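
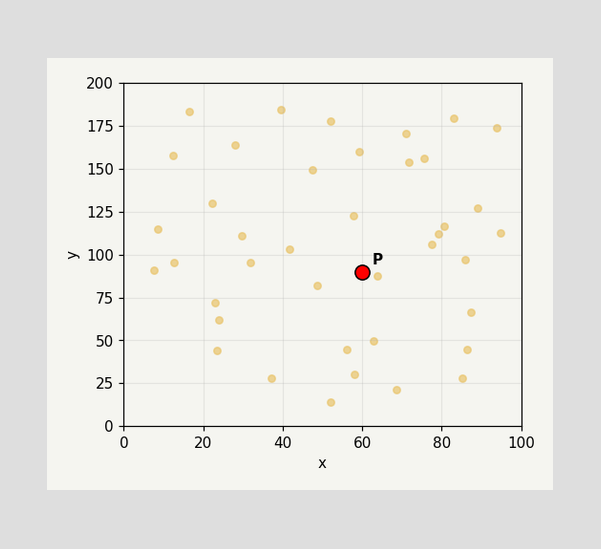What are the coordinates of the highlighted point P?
(60, 90)

Following the gridlines from P to each axis, P sits at (60, 90).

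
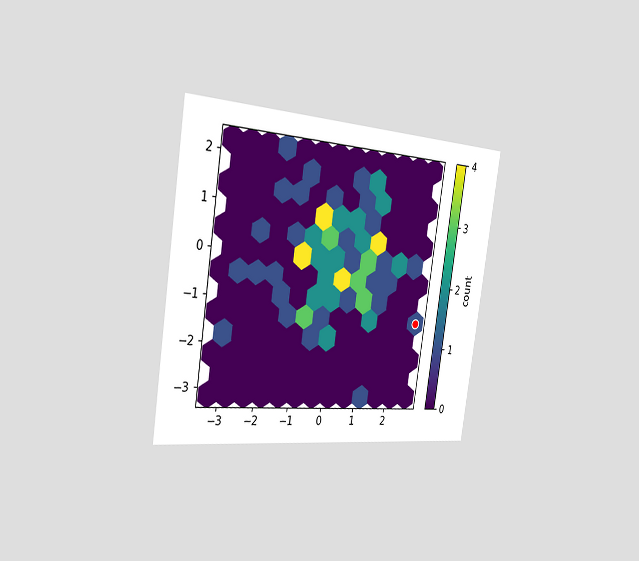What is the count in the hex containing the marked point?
The chart is tilted about 9° clockwise and viewed slightly from the left. The marked hex reads 1 on the colorbar.

1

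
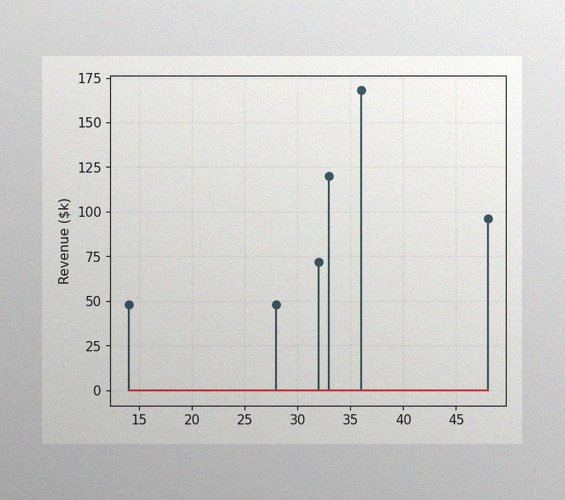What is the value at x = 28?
$48k

The image has some photo noise and uneven lighting. The stem at x=28 reaches $48k.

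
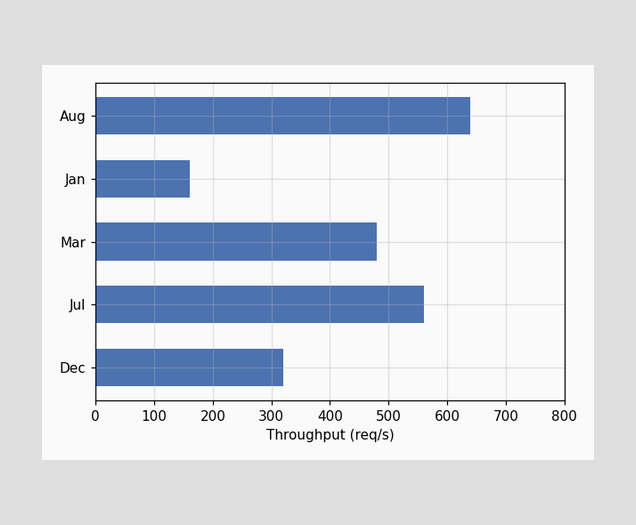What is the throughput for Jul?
Reading along the chart's x-axis, the Jul bar reaches 560req/s.

560req/s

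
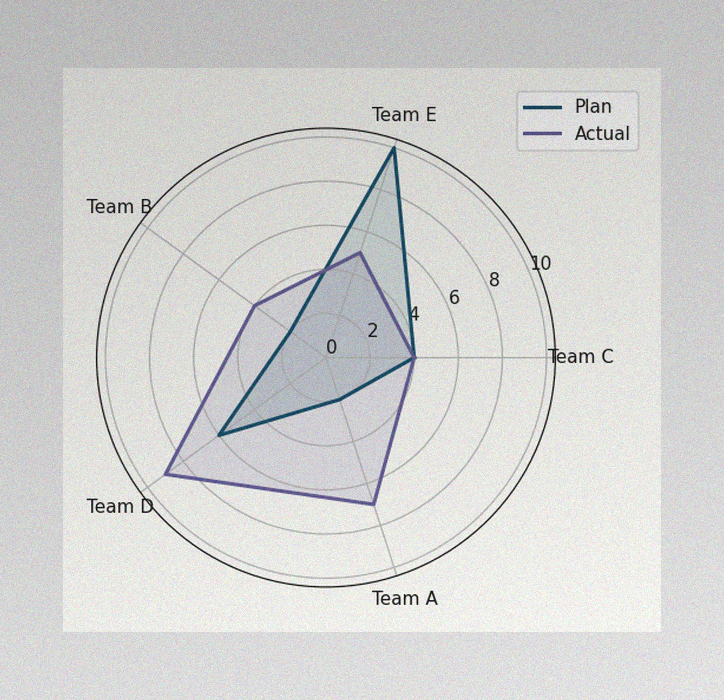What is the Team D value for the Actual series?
9

The image has some photo noise and uneven lighting. On the Team D axis, Actual reaches 9.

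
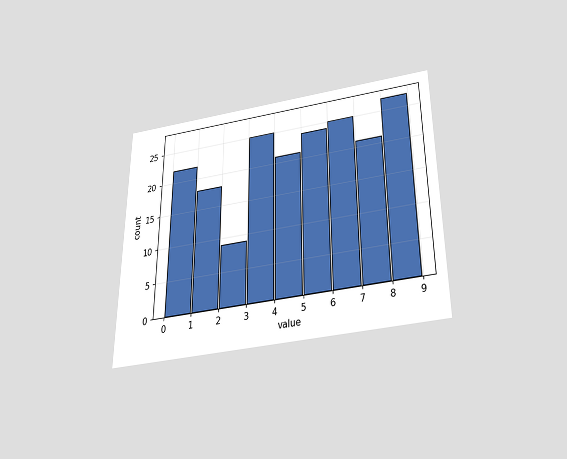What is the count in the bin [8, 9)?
27

The chart is viewed slightly from below. The [8, 9) bin has height 27.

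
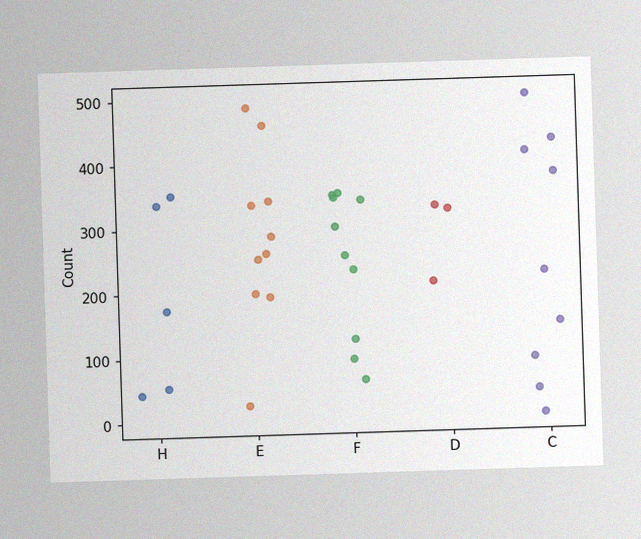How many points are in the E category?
The image has some photo noise and uneven lighting. Counting the markers in the E column gives 10.

10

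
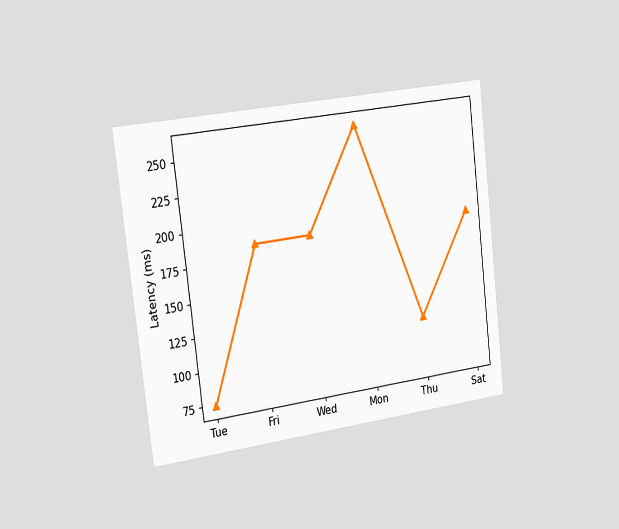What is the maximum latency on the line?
The chart is tilted about 7° counter-clockwise and viewed slightly from the left. The highest point is at Mon, and reading across to the y-axis gives 259ms.

259ms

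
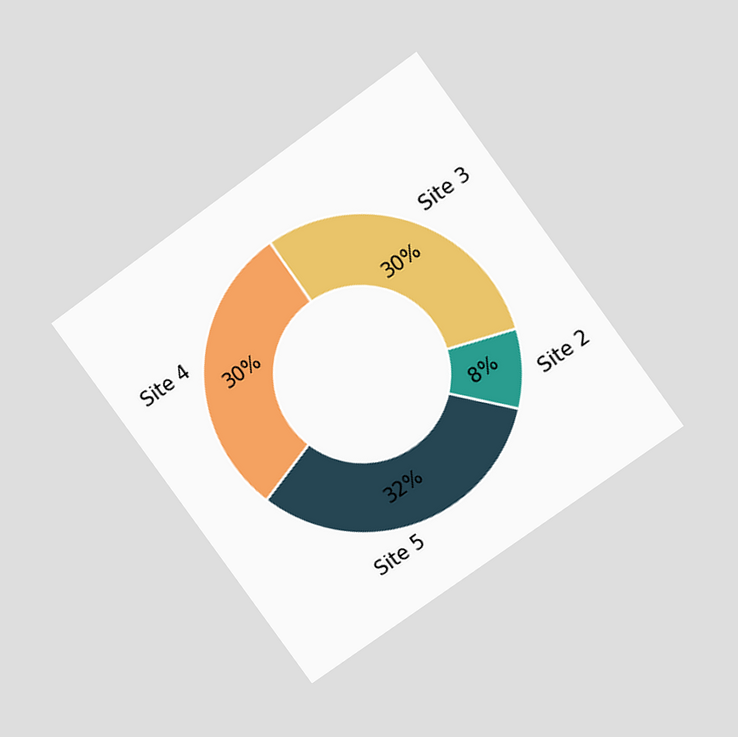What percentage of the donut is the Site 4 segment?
30%

The chart is tilted about 36° counter-clockwise and viewed at a slight angle. The Site 4 segment takes up 30% of the ring.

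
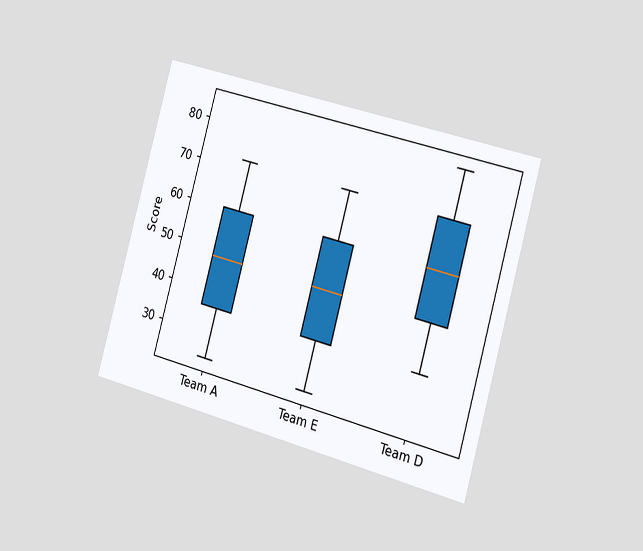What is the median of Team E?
48

The chart is tilted about 15° clockwise and viewed slightly from the right. The median line in the Team E box sits at 48.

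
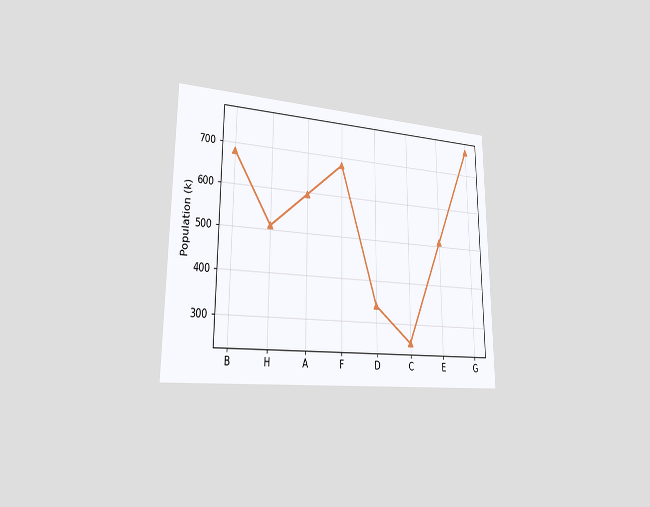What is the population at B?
The chart is viewed slightly from the left. At B, the line is at 680k.

680k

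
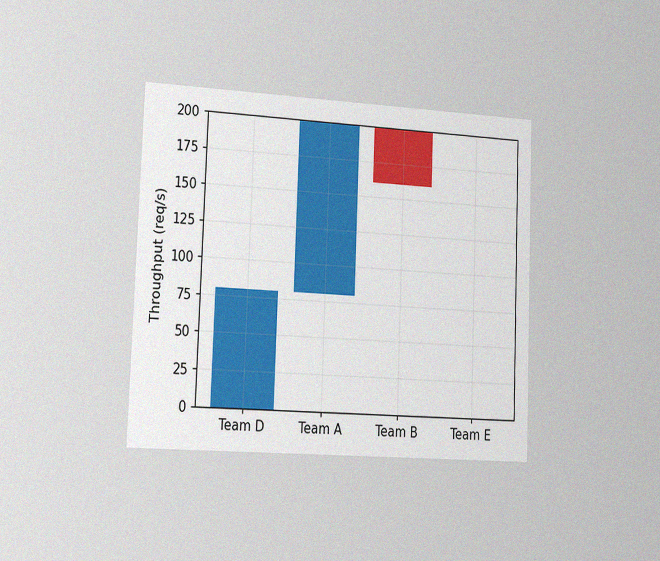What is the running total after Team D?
80req/s

The chart is tilted about 2° clockwise and viewed slightly from the left, with some photo noise. After Team D the running total reaches 80req/s.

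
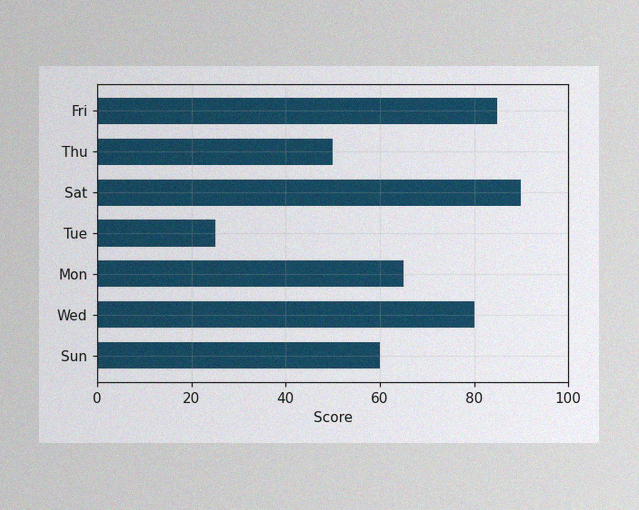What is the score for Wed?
80

The image has some photo noise and uneven lighting. Reading along the chart's x-axis, the Wed bar reaches 80.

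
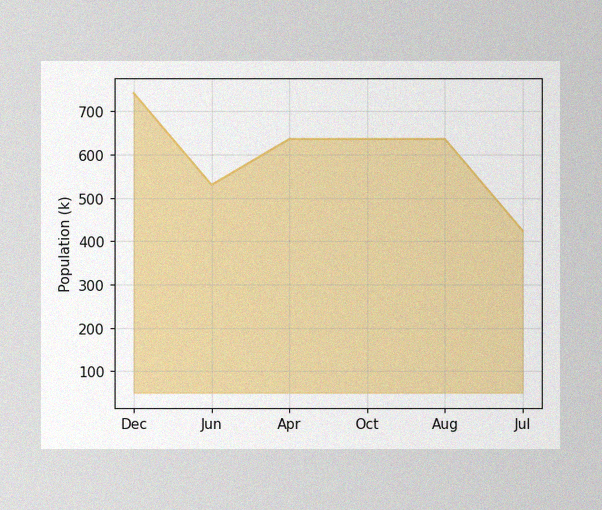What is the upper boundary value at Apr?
636k

The image has some photo noise and uneven lighting. At Apr the upper boundary is at 636k.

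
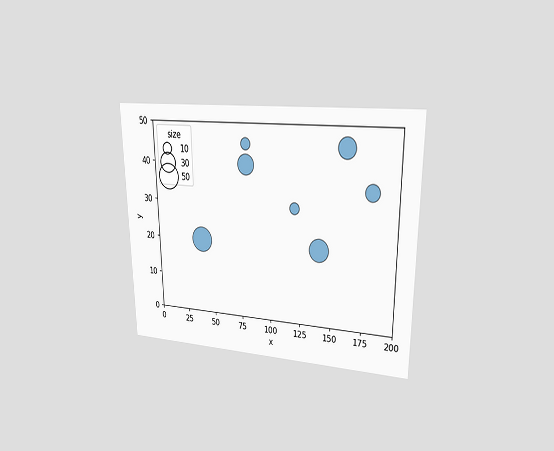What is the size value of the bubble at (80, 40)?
The chart is viewed at a slight angle. Matching the bubble at (80, 40) against the size legend gives 30.

30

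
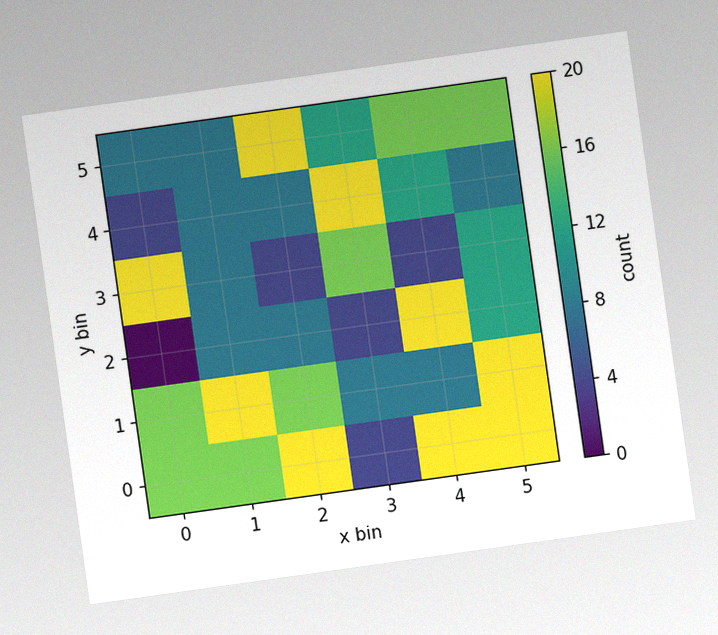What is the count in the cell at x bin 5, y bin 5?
The chart is tilted about 8° counter-clockwise, with some photo noise. Matching the cell (5, 5) against the colorbar gives 16.

16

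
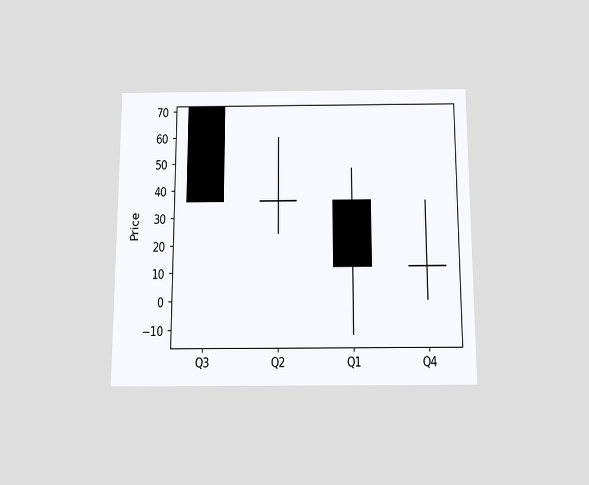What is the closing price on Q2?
The chart is viewed slightly from below. The Q2 candle closes at 36.

36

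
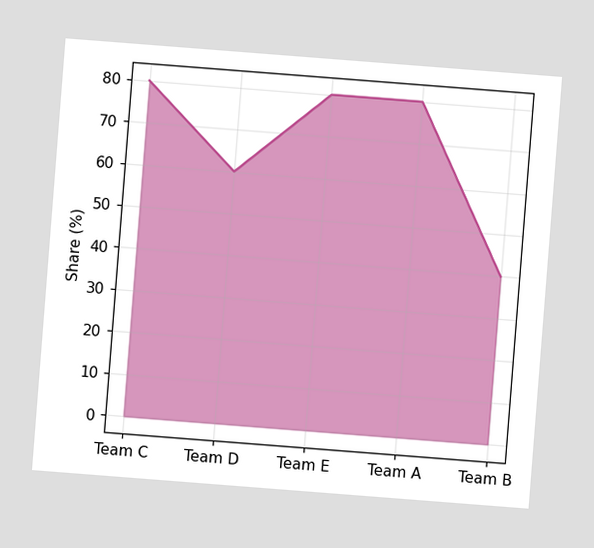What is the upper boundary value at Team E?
The chart is tilted about 4° clockwise. At Team E the upper boundary is at 80%.

80%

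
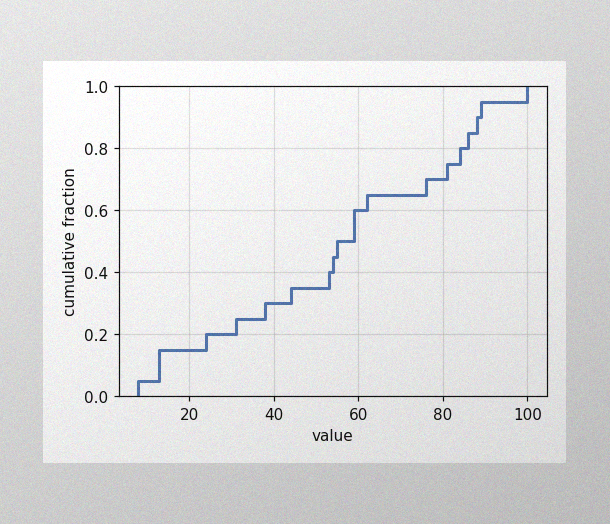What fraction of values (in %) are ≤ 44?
35%

The image has some photo noise and uneven lighting. At x=44 the ECDF step is at 35%.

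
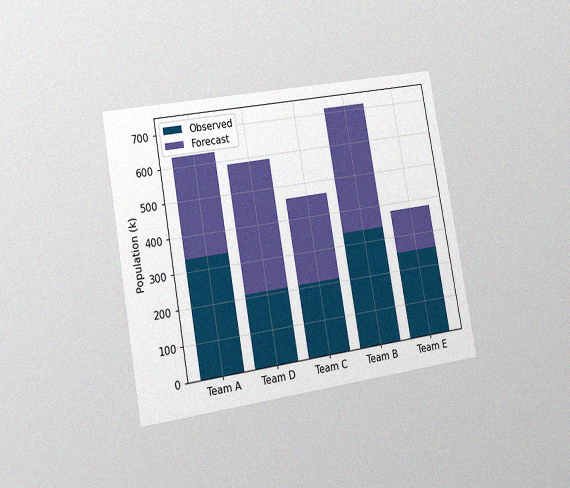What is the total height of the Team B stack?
714k

The chart is tilted about 10° counter-clockwise and viewed slightly from the left, with some photo noise. The Team B stack's top reaches 714k on the y-axis.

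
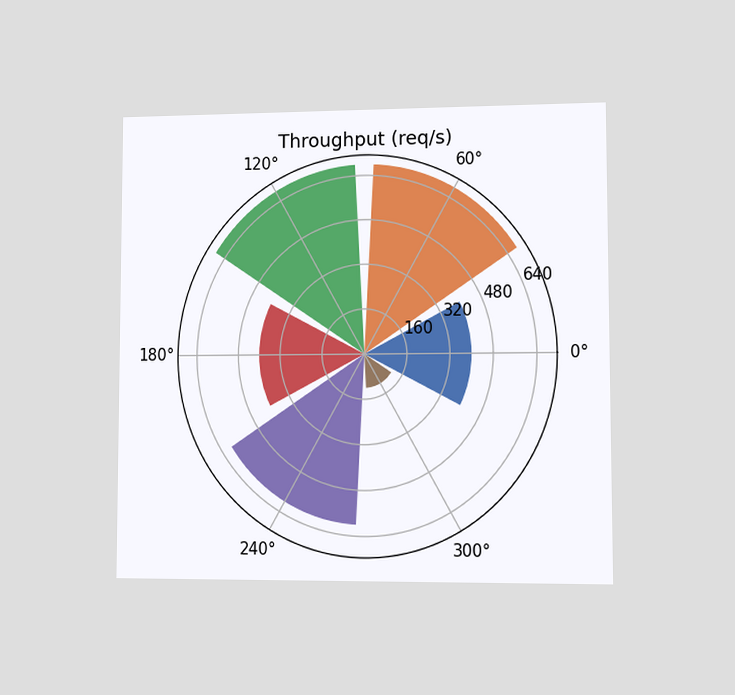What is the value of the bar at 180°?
The chart is viewed at a slight angle. The bar at 180° reaches 400req/s on the radial axis.

400req/s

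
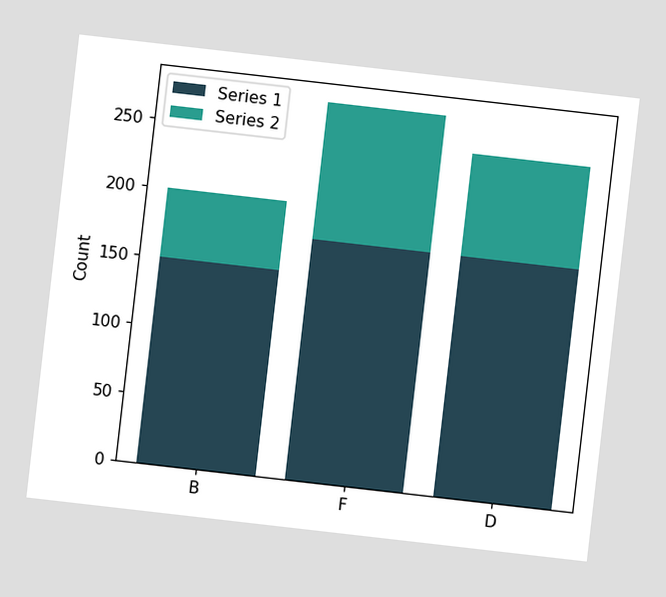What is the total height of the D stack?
250

The chart is tilted about 7° clockwise. The D stack's top reaches 250 on the y-axis.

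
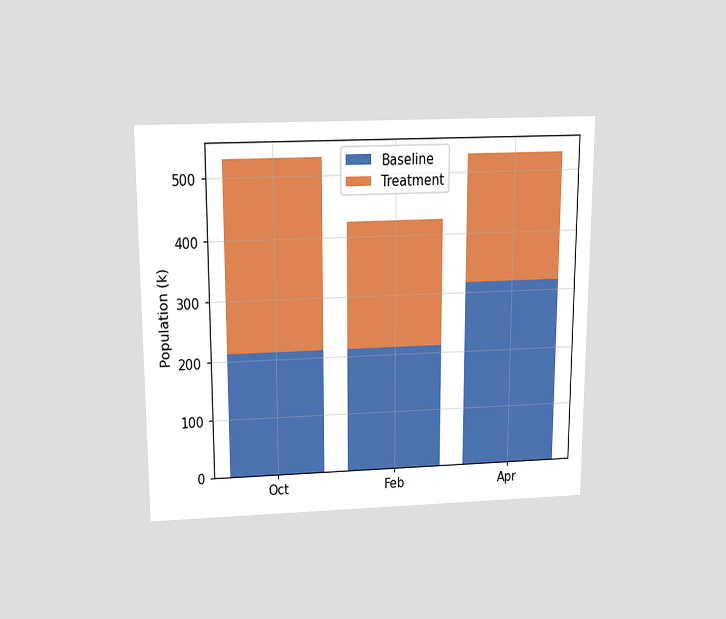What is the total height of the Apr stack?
530k

The chart is viewed slightly from above. The Apr stack's top reaches 530k on the y-axis.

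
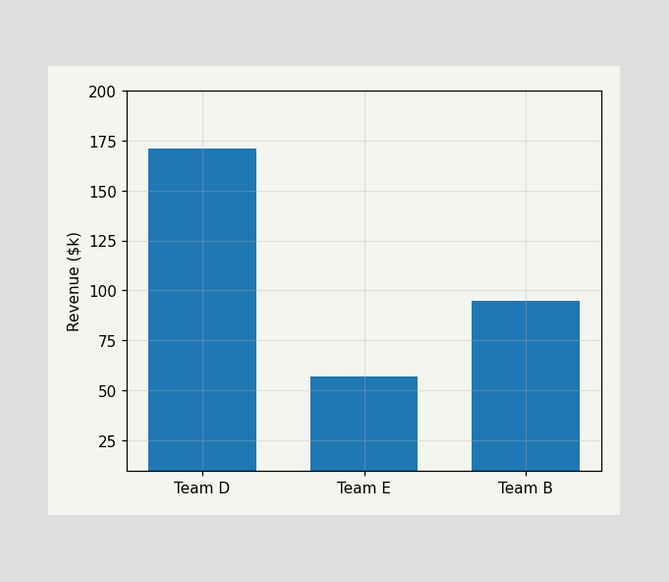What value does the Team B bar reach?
Reading along the chart's y-axis, the Team B bar reaches $95k.

$95k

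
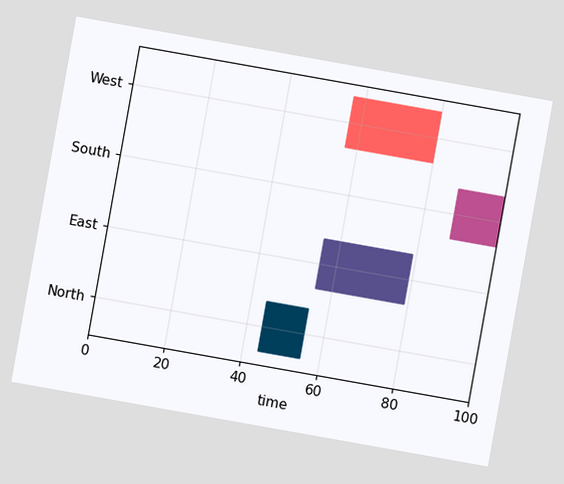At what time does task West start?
57

The chart is tilted about 10° clockwise. The West bar begins at t=57.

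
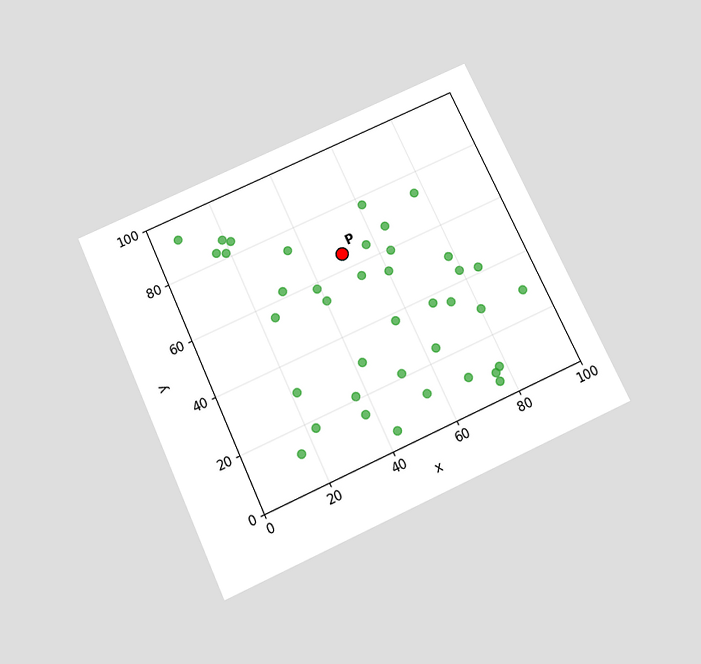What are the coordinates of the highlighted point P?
(50, 65)

The chart is tilted about 25° counter-clockwise and viewed slightly from below. Following the gridlines from P to each axis, P sits at (50, 65).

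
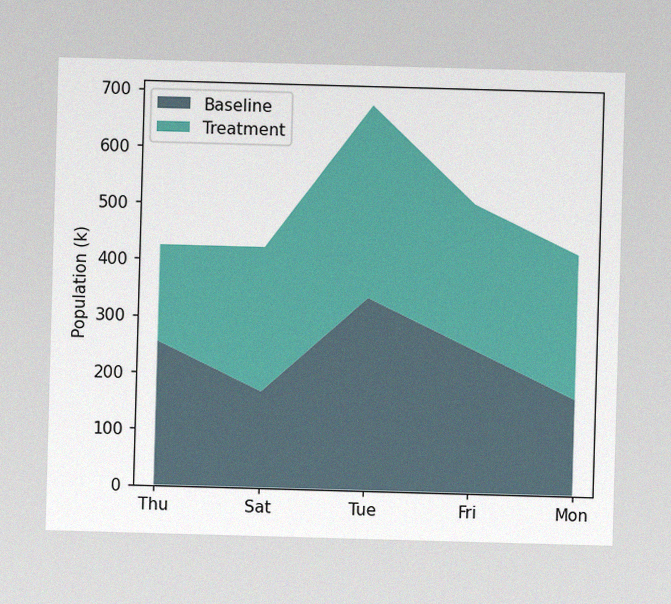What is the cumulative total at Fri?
The image has some photo noise and uneven lighting. The stacked total at Fri reaches 510k.

510k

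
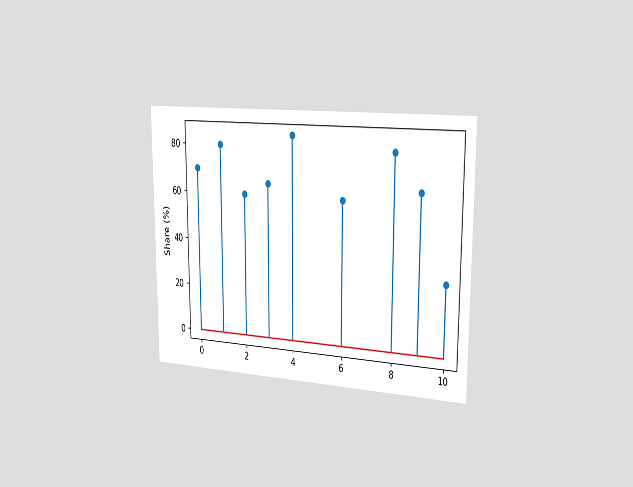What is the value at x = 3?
65%

The chart is viewed slightly from the right. The stem at x=3 reaches 65%.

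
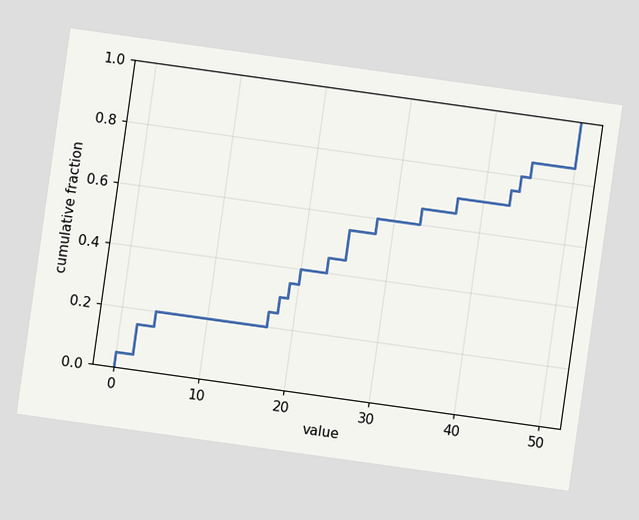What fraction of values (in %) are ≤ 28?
60%

The chart is tilted about 8° clockwise. At x=28 the ECDF step is at 60%.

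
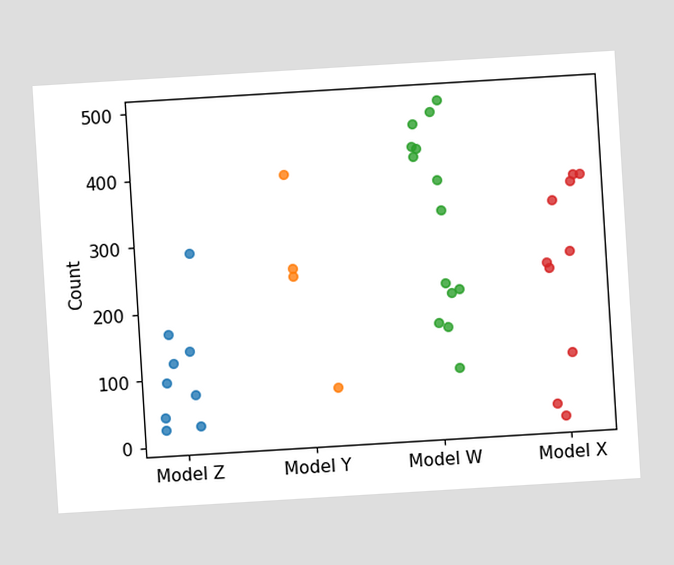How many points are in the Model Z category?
The chart is tilted about 3° counter-clockwise. Counting the markers in the Model Z column gives 9.

9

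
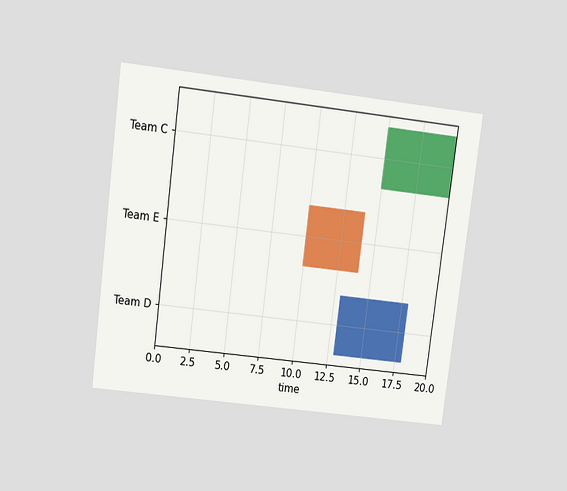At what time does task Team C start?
The chart is tilted about 7° clockwise and viewed slightly from above. The Team C bar begins at t=15.

15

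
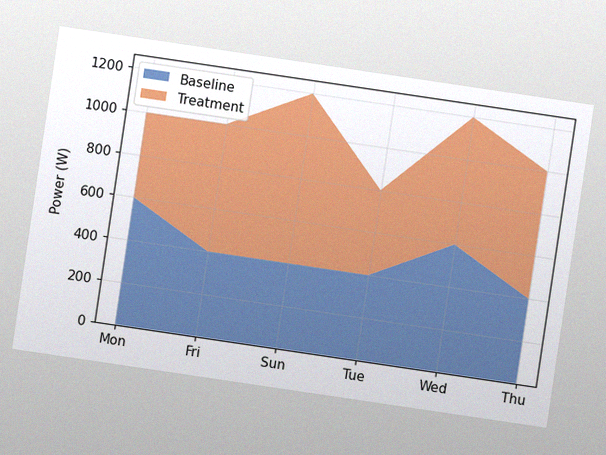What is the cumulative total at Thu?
The chart is tilted about 8° clockwise, with some photo noise. The stacked total at Thu reaches 1000W.

1000W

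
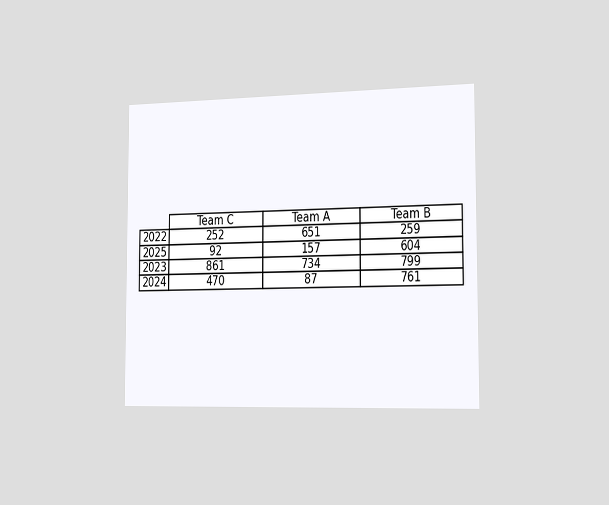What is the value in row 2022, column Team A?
651

The chart is viewed slightly from the right. The (2022, Team A) cell reads 651.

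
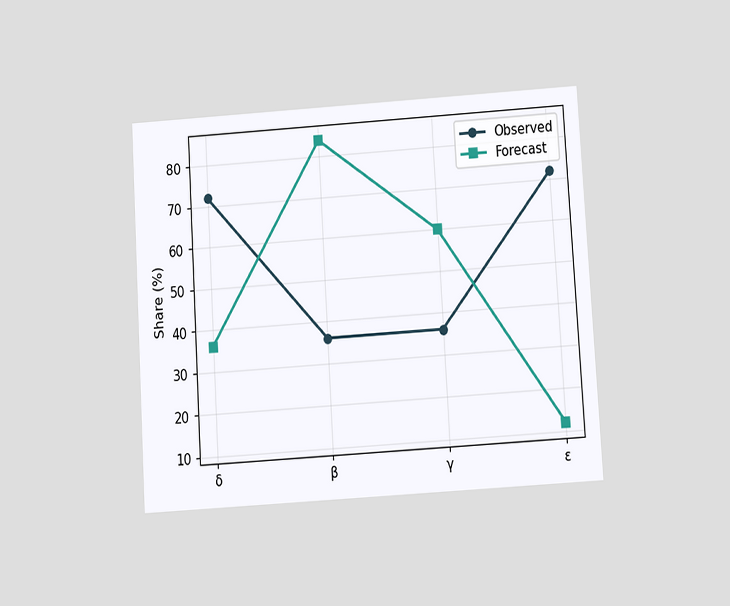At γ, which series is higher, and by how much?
Forecast, by 24%

The chart is tilted about 3° counter-clockwise and viewed slightly from below. At γ, Forecast sits above the other line by 24%.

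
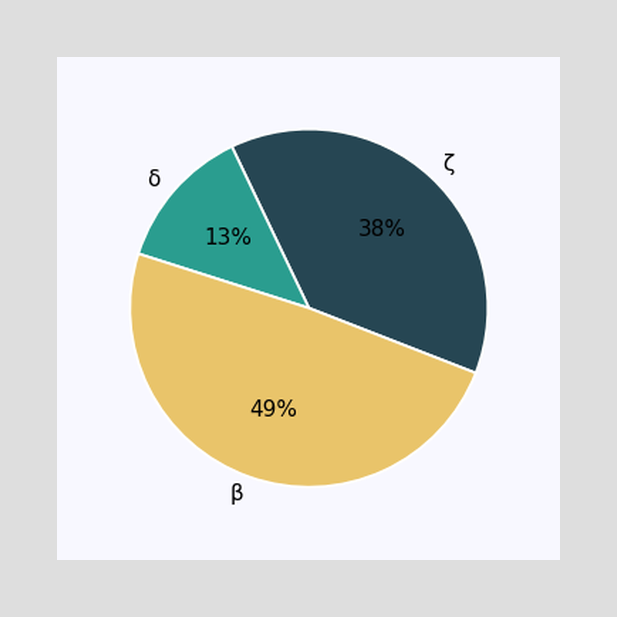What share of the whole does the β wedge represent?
The β slice takes up 49% of the pie.

49%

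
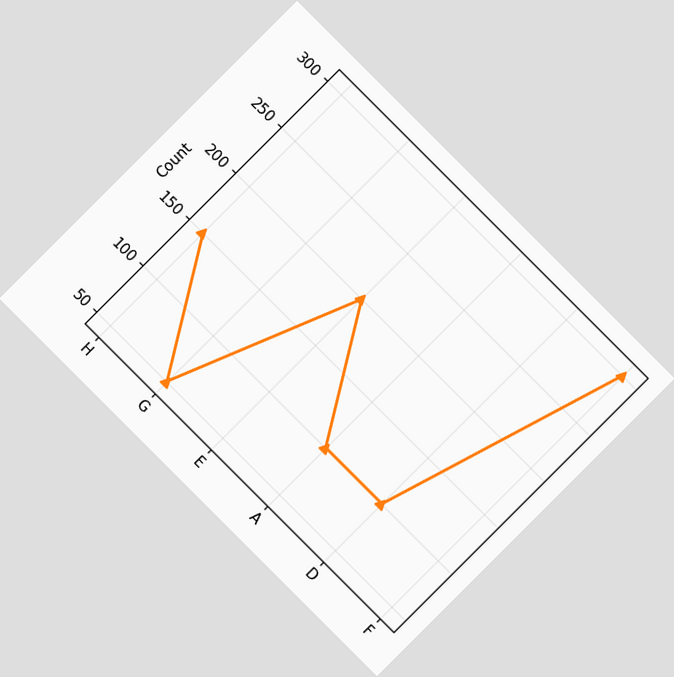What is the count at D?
The chart is tilted about 45° clockwise. At D, the line is at 100.

100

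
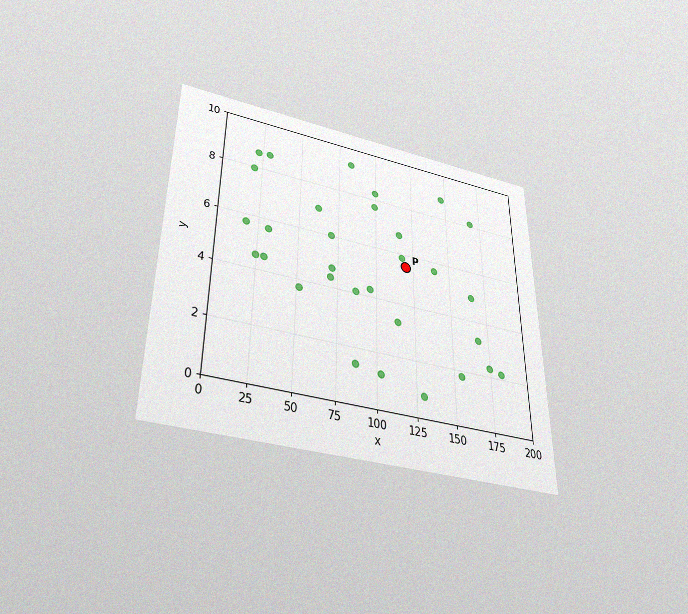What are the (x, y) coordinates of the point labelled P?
(120, 5.5)

The chart is viewed slightly from below, with some photo noise. Following the gridlines from P to each axis, P sits at (120, 5.5).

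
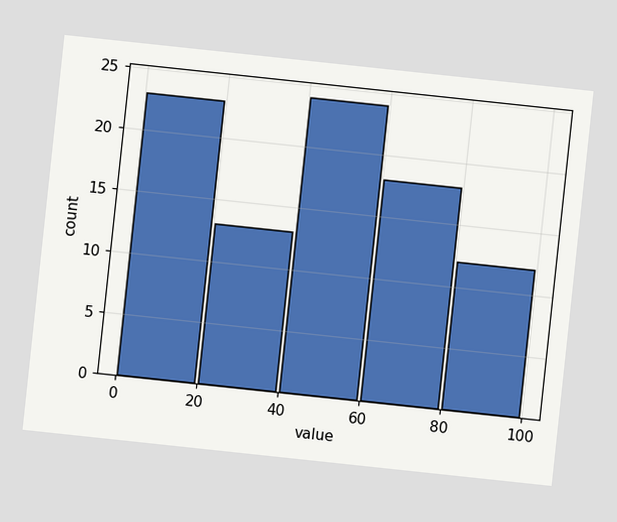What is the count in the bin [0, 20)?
23

The chart is tilted about 6° clockwise. The [0, 20) bin has height 23.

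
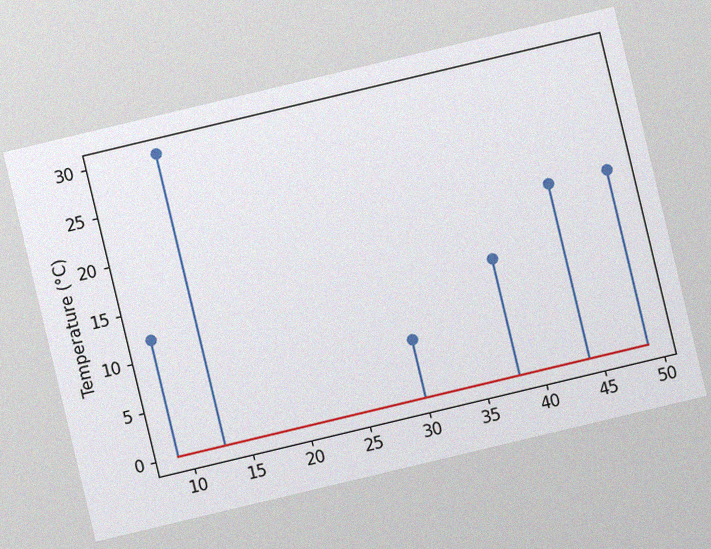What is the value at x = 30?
6°C

The chart is tilted about 13° counter-clockwise, with some photo noise. The stem at x=30 reaches 6°C.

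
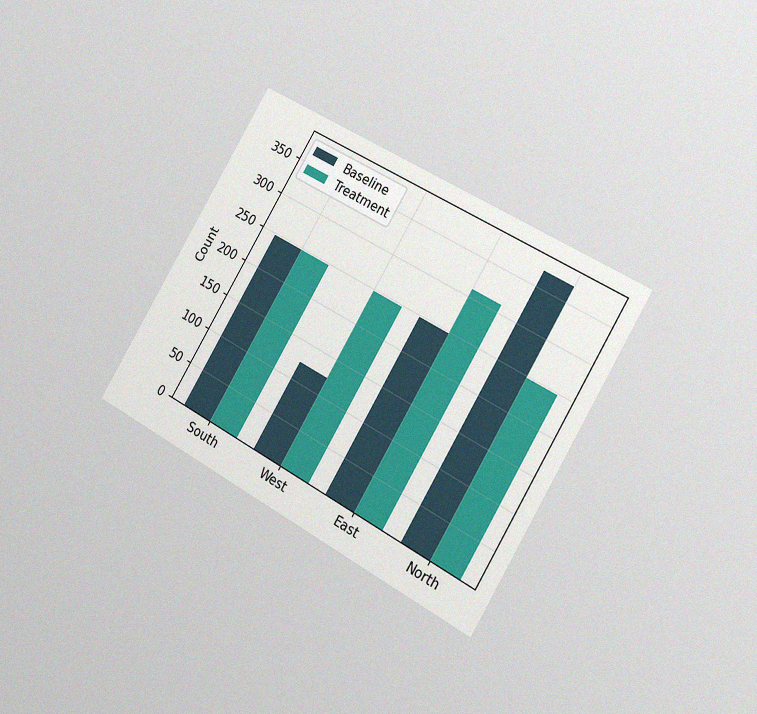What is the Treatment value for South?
248

The chart is tilted about 31° clockwise and viewed slightly from the right, with some photo noise. The Treatment bar at South reaches 248 on the y-axis.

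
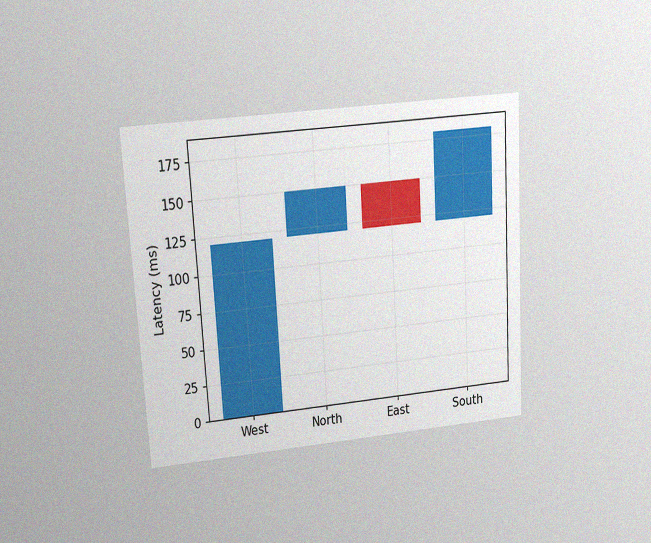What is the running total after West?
120ms

The chart is tilted about 3° counter-clockwise and viewed at a slight angle, with some photo noise. After West the running total reaches 120ms.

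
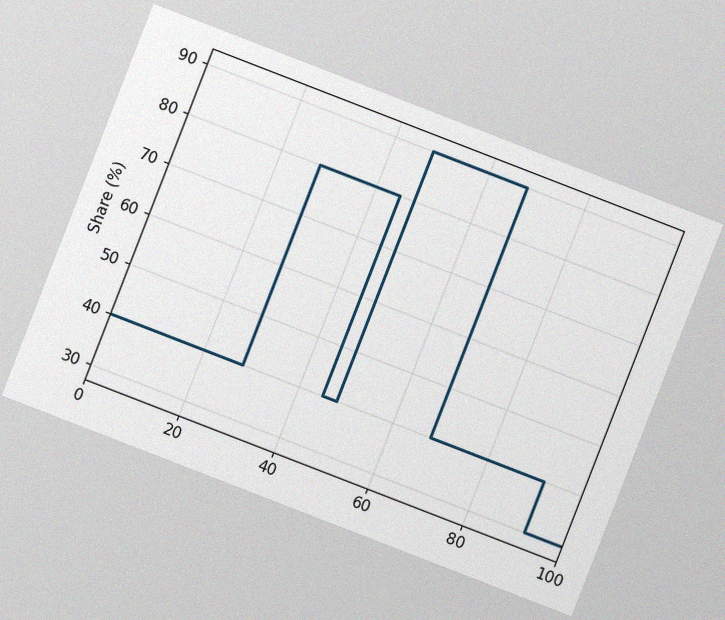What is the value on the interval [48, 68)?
The chart is tilted about 21° clockwise, with some photo noise. On [48, 68) the step sits at 90%.

90%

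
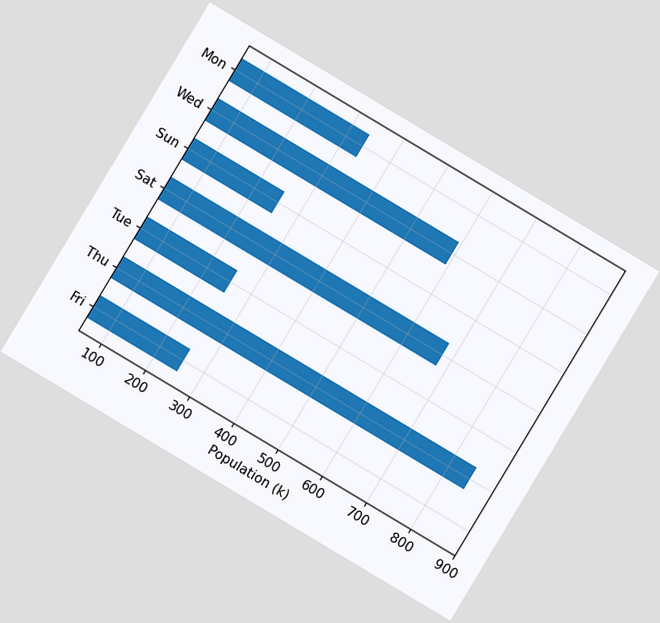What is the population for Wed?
595k

The chart is tilted about 31° clockwise. Reading along the chart's x-axis, the Wed bar reaches 595k.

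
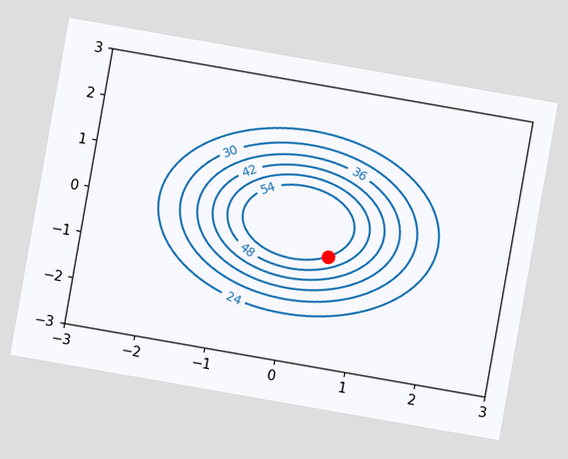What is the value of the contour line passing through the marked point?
The chart is tilted about 10° clockwise. The marked point sits on the contour labelled 54.

54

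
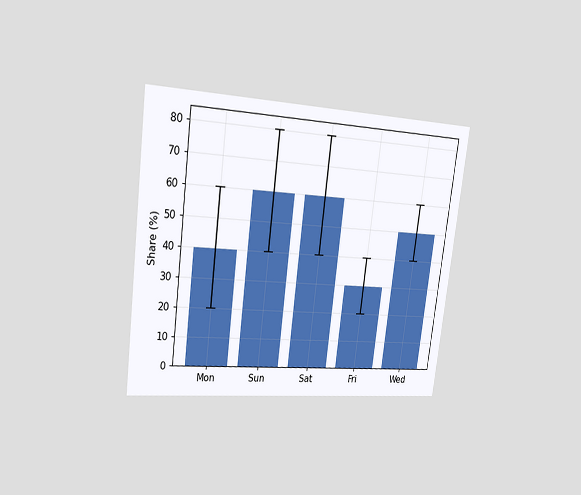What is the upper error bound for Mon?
The chart is tilted about 7° clockwise and viewed slightly from the left. The Mon bar's upper whisker reaches 60%.

60%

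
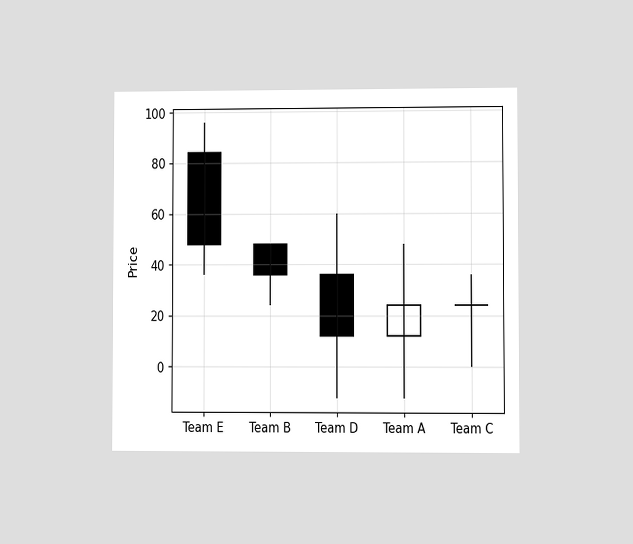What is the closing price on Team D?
The chart is viewed at a slight angle. The Team D candle closes at 12.

12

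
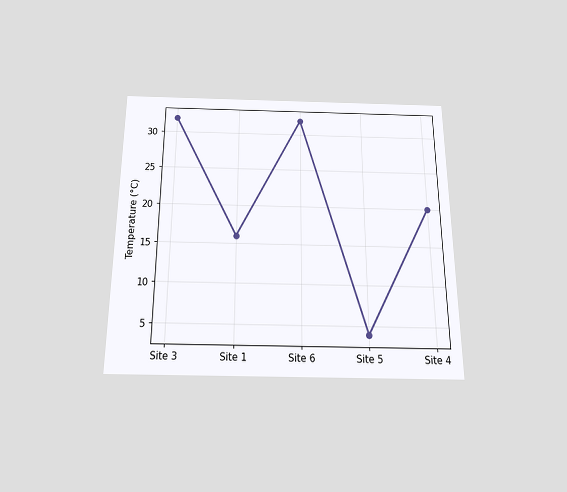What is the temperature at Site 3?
The chart is viewed slightly from below. At Site 3, the line is at 32°C.

32°C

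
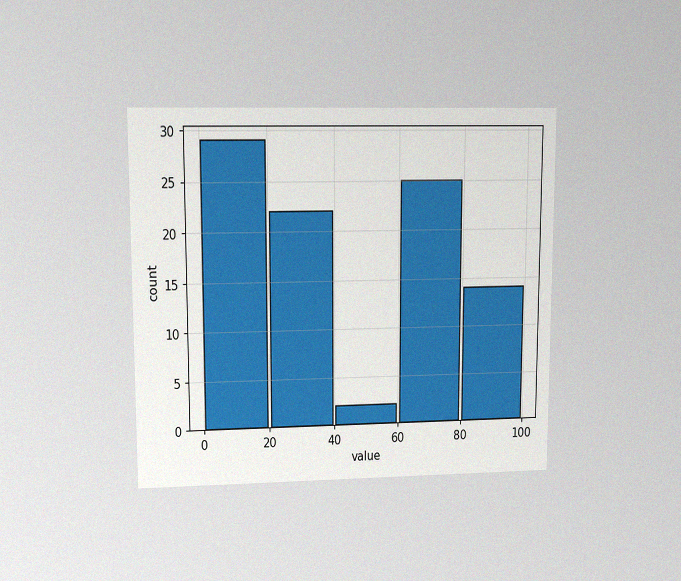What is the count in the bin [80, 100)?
14

The chart is viewed at a slight angle, with some photo noise. The [80, 100) bin has height 14.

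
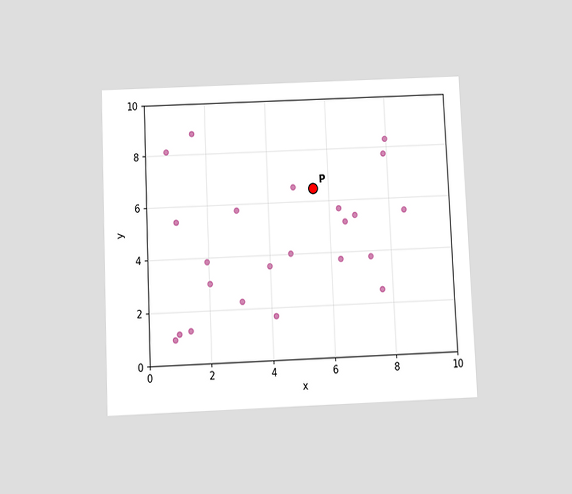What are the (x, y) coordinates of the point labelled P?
(5.5, 6.5)

The chart is tilted about 3° counter-clockwise and viewed slightly from below. Following the gridlines from P to each axis, P sits at (5.5, 6.5).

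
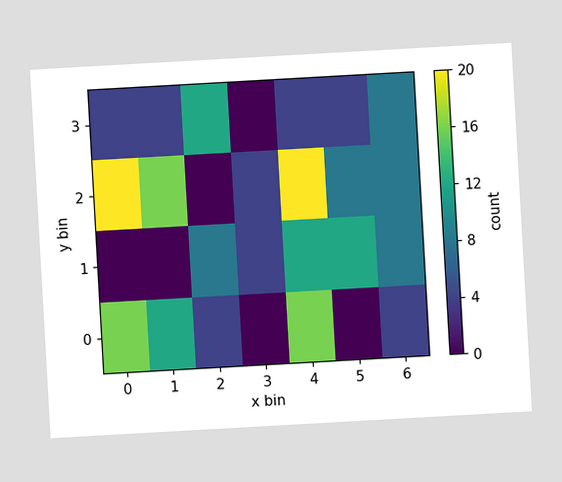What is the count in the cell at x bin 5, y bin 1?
12

The chart is tilted about 3° counter-clockwise. Matching the cell (5, 1) against the colorbar gives 12.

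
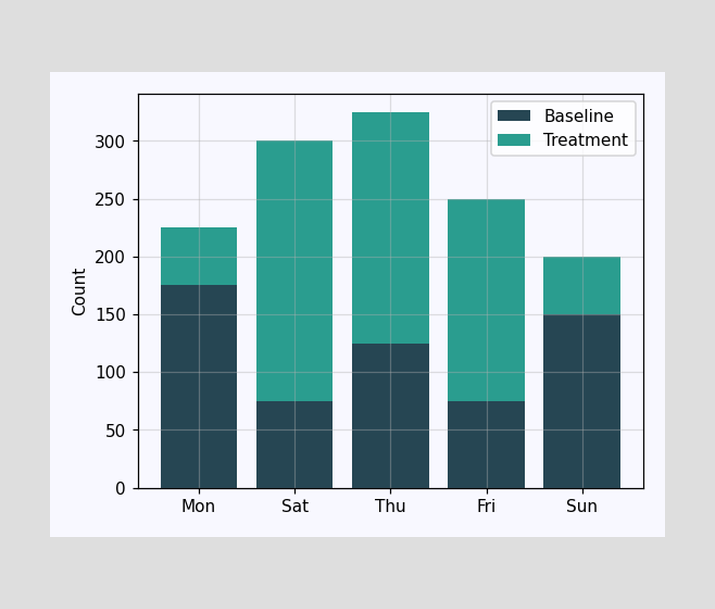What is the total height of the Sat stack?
The Sat stack's top reaches 300 on the y-axis.

300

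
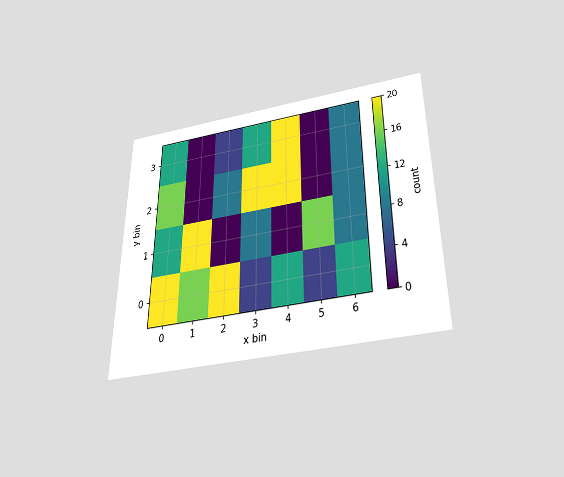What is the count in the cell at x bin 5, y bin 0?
4

The chart is viewed slightly from below. Matching the cell (5, 0) against the colorbar gives 4.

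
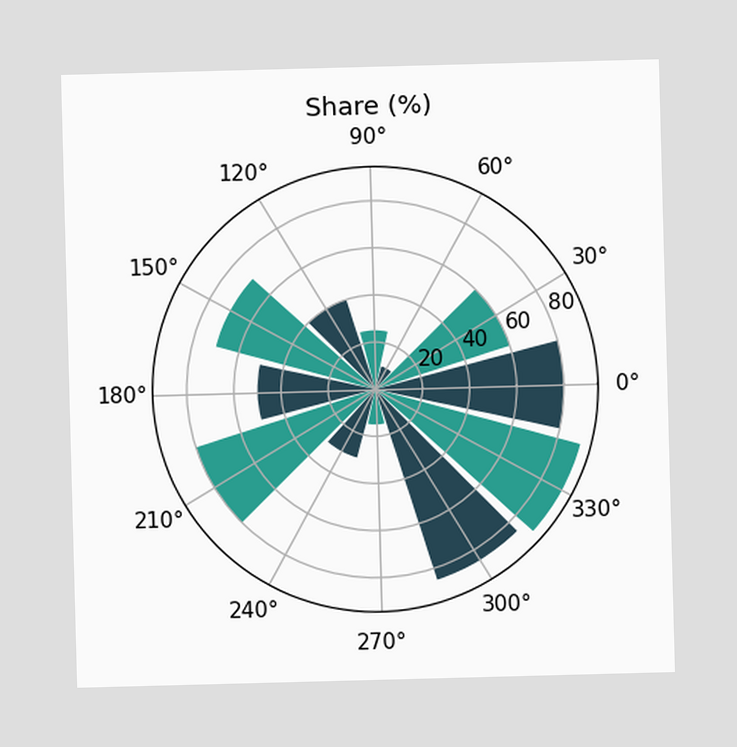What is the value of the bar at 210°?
The bar at 210° reaches 80% on the radial axis.

80%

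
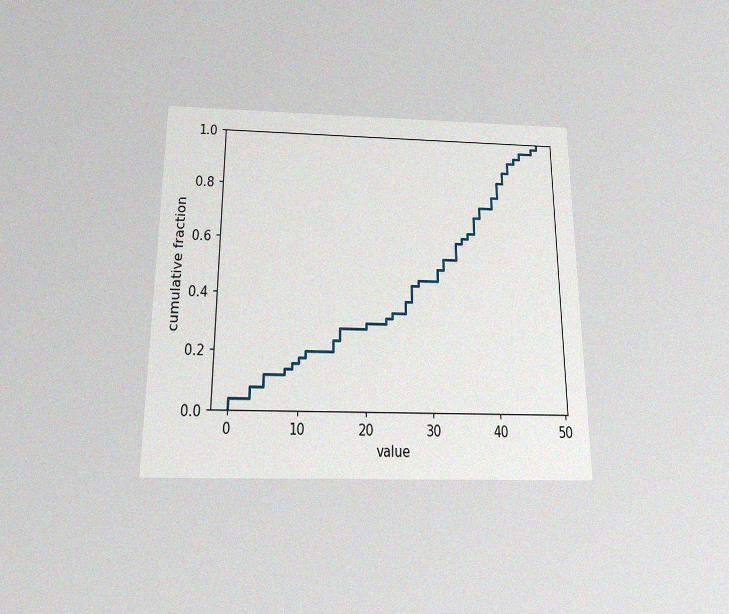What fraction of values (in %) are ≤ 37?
70%

The chart is viewed slightly from below, with some photo noise. At x=37 the ECDF step is at 70%.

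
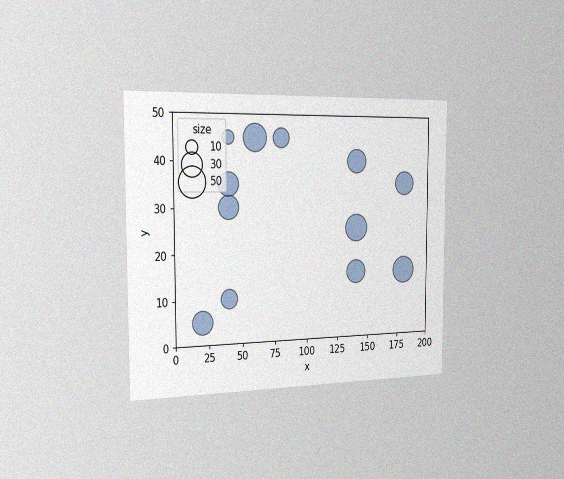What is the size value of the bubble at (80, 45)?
The chart is viewed slightly from the left, with some photo noise. Matching the bubble at (80, 45) against the size legend gives 20.

20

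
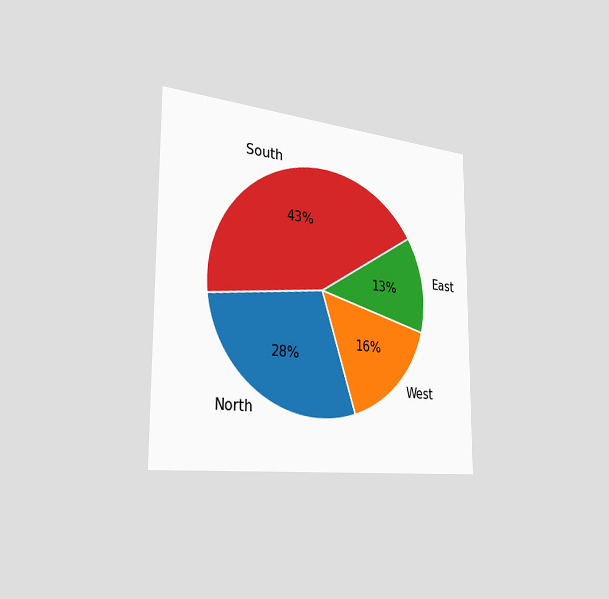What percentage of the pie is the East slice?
The chart is viewed slightly from the left. The East slice takes up 13% of the pie.

13%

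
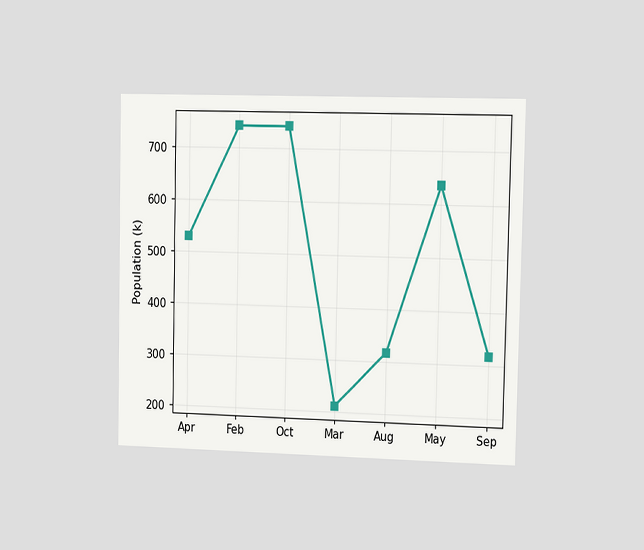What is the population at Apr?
The chart is viewed slightly from the right. At Apr, the line is at 530k.

530k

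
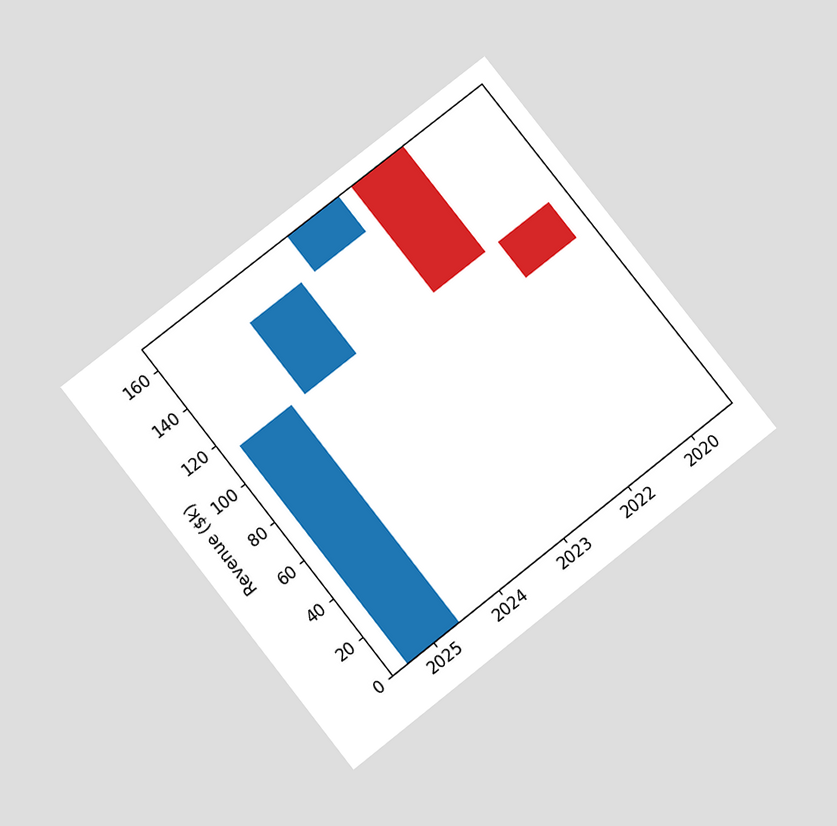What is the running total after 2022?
The chart is tilted about 38° counter-clockwise and viewed at a slight angle. After 2022 the running total reaches $114k.

$114k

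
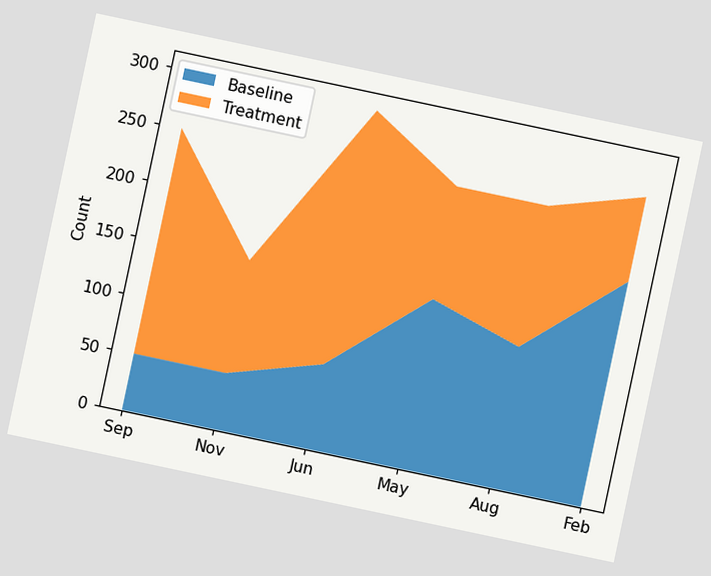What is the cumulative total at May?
250

The chart is tilted about 12° clockwise. The stacked total at May reaches 250.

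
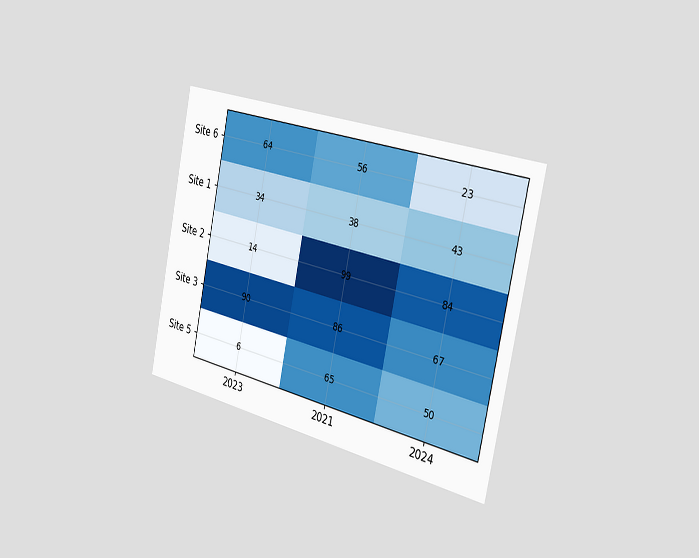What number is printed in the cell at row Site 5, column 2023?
6

The chart is tilted about 12° clockwise and viewed slightly from the right. The (Site 5, 2023) cell reads 6.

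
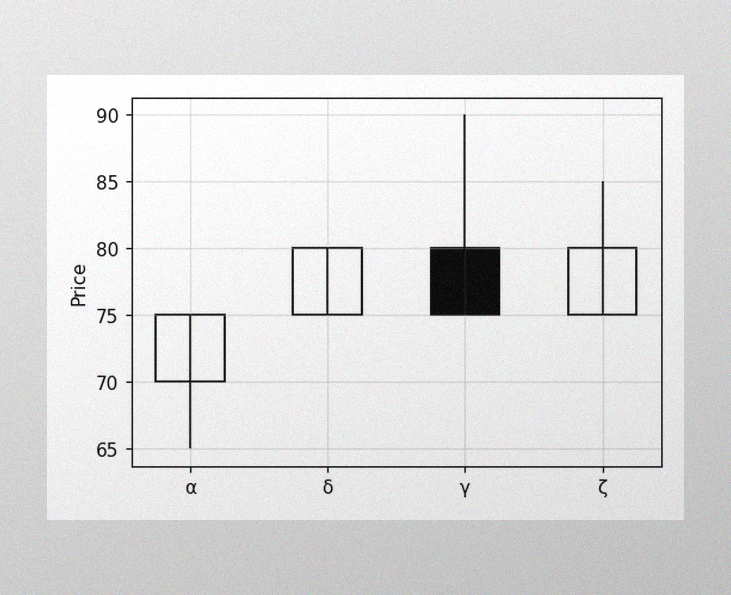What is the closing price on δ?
The image has some photo noise and uneven lighting. The δ candle closes at 80.

80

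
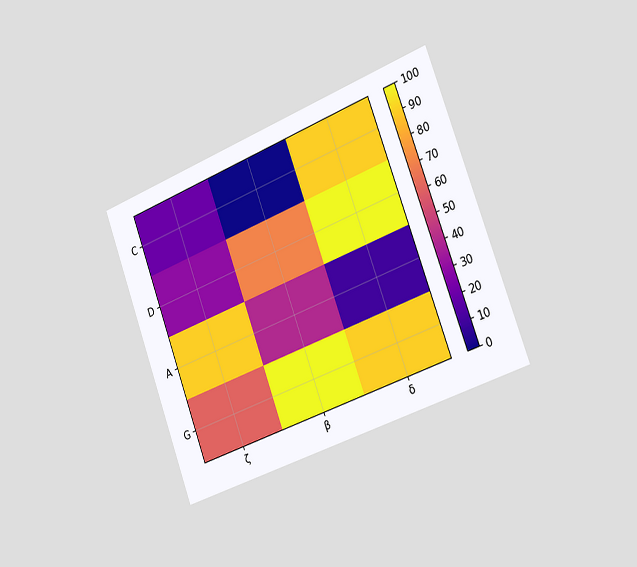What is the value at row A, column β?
40

The chart is tilted about 20° counter-clockwise and viewed slightly from the right. Matching cell (A, β) against the colorbar gives 40.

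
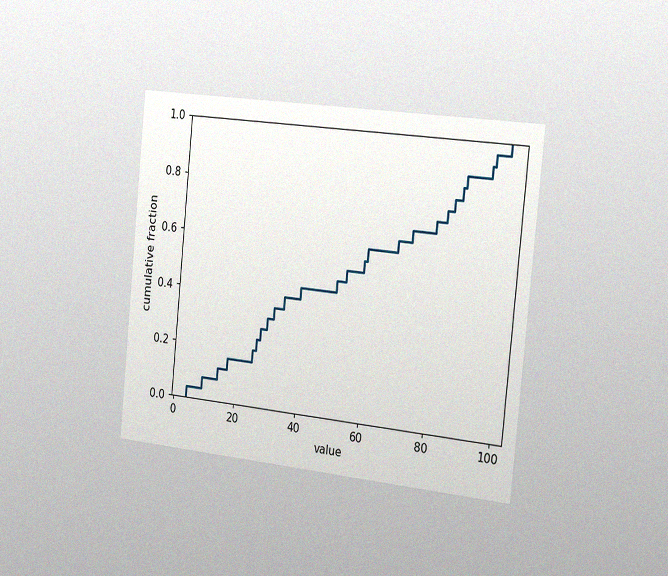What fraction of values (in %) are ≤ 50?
48%

The chart is tilted about 6° clockwise and viewed slightly from the right, with some photo noise. At x=50 the ECDF step is at 48%.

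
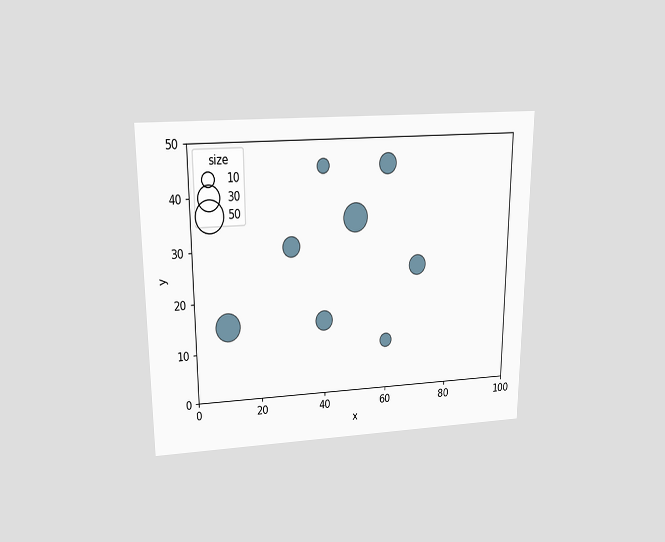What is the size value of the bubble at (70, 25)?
The chart is viewed slightly from above. Matching the bubble at (70, 25) against the size legend gives 20.

20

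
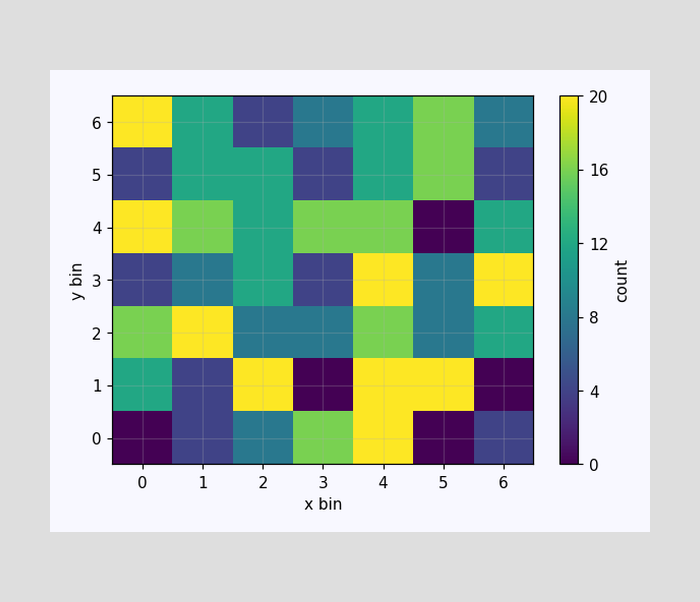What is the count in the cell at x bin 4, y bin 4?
16

Matching the cell (4, 4) against the colorbar gives 16.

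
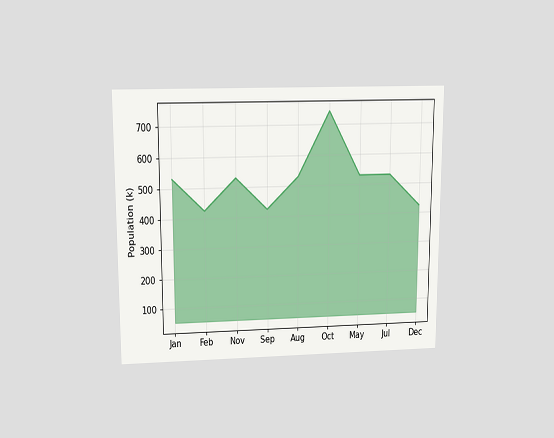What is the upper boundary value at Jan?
530k

The chart is viewed slightly from above. At Jan the upper boundary is at 530k.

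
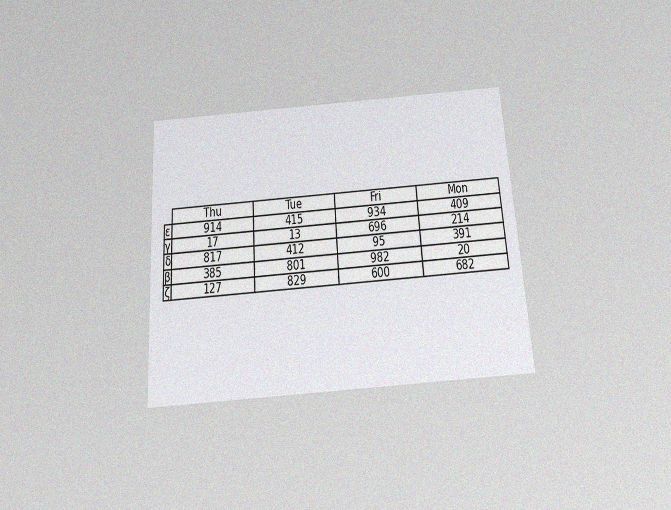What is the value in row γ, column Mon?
214

The chart is tilted about 4° counter-clockwise and viewed slightly from below, with some photo noise. The (γ, Mon) cell reads 214.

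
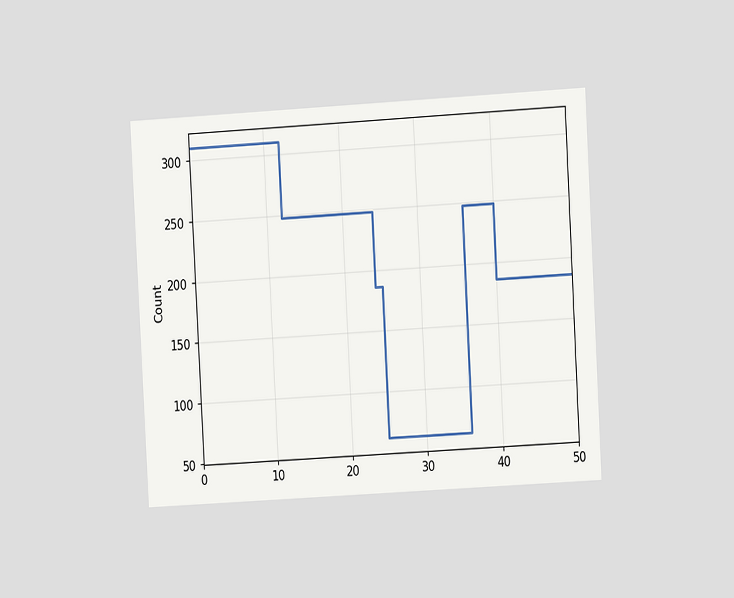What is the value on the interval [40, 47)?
186

The chart is tilted about 3° counter-clockwise and viewed at a slight angle. On [40, 47) the step sits at 186.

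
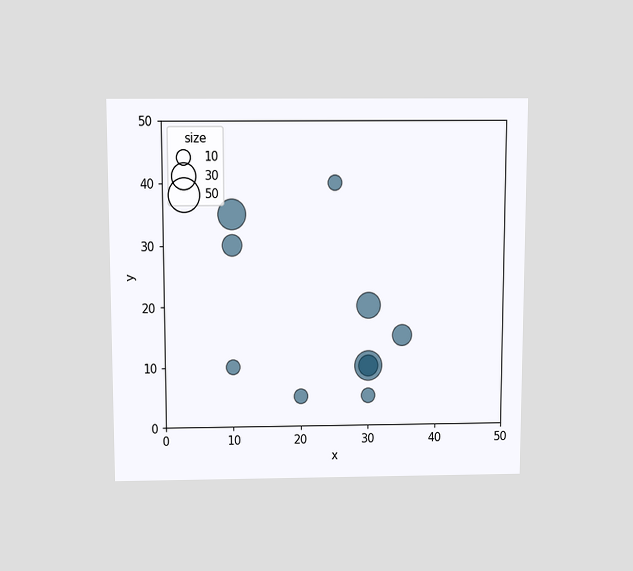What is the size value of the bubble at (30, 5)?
10

The chart is viewed slightly from above. Matching the bubble at (30, 5) against the size legend gives 10.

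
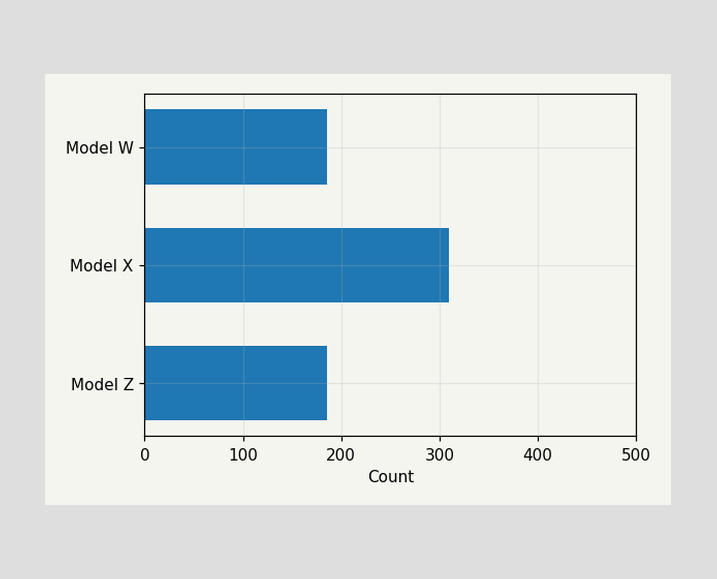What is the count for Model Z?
186

Reading along the chart's x-axis, the Model Z bar reaches 186.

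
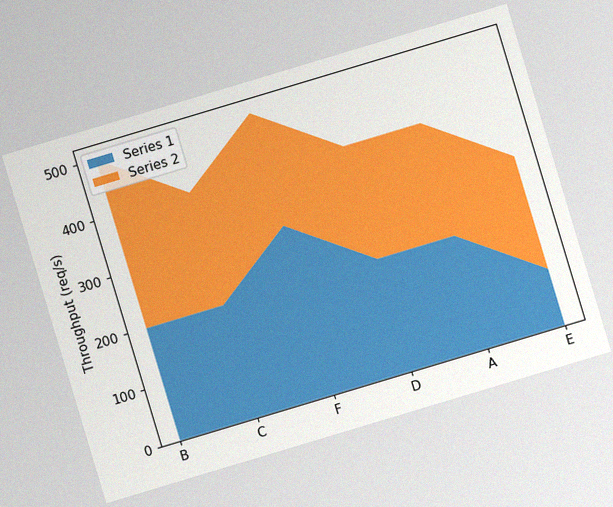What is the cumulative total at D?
400req/s

The chart is tilted about 17° counter-clockwise, with some photo noise. The stacked total at D reaches 400req/s.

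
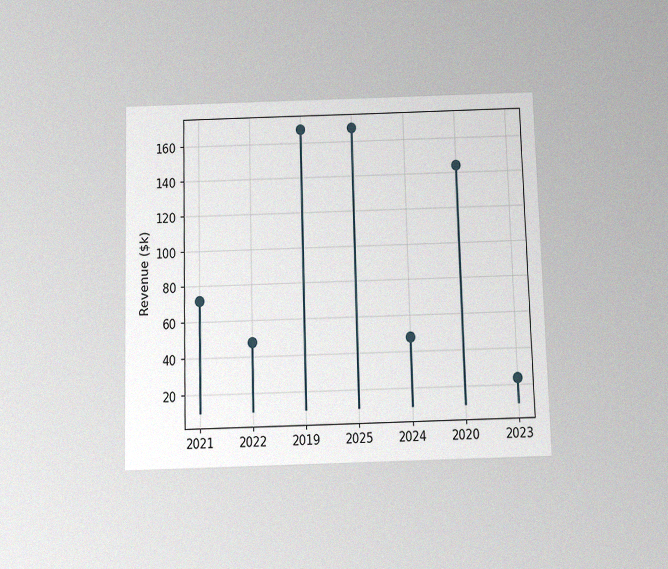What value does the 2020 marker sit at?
The chart is viewed slightly from below, with some photo noise. The 2020 marker sits at $144k.

$144k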